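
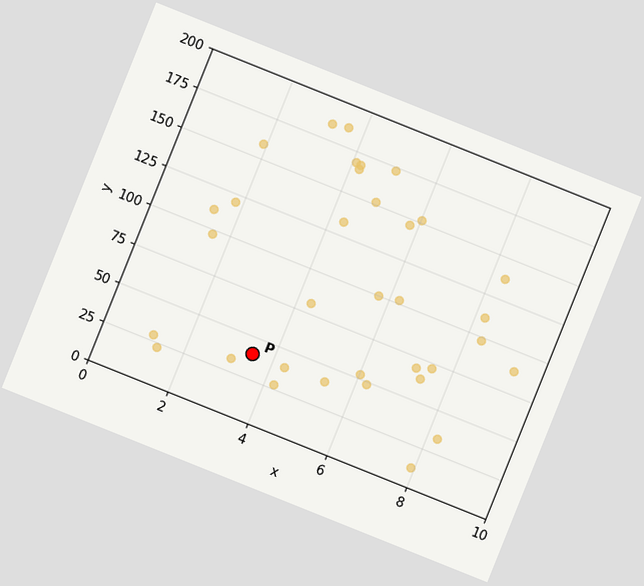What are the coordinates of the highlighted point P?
The chart is tilted about 22° clockwise. Following the gridlines from P to each axis, P sits at (3.5, 40).

(3.5, 40)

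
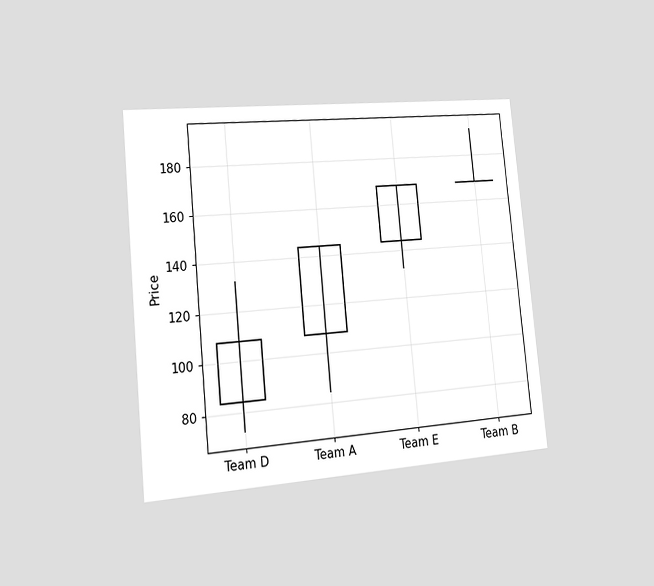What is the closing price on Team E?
168

The chart is tilted about 5° counter-clockwise and viewed slightly from the left. The Team E candle closes at 168.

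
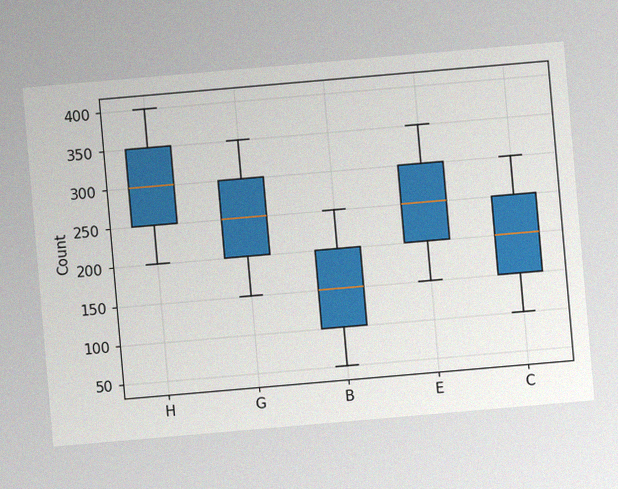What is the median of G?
250

The chart is tilted about 5° counter-clockwise, with some photo noise. The median line in the G box sits at 250.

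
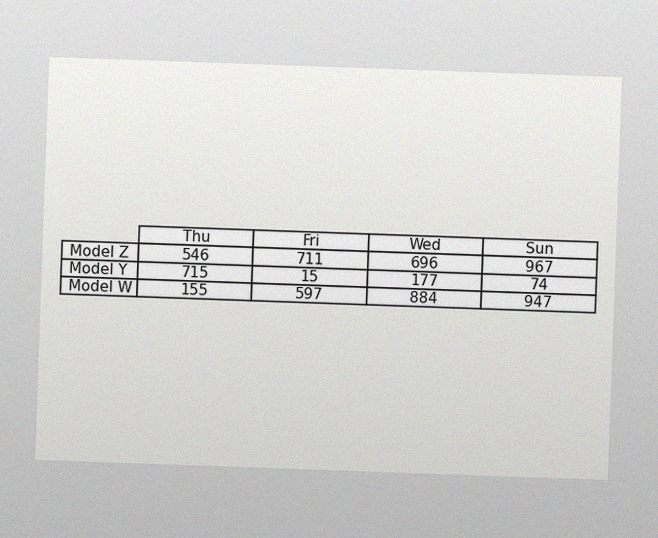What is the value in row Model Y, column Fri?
15

The chart is tilted about 2° clockwise, with some photo noise. The (Model Y, Fri) cell reads 15.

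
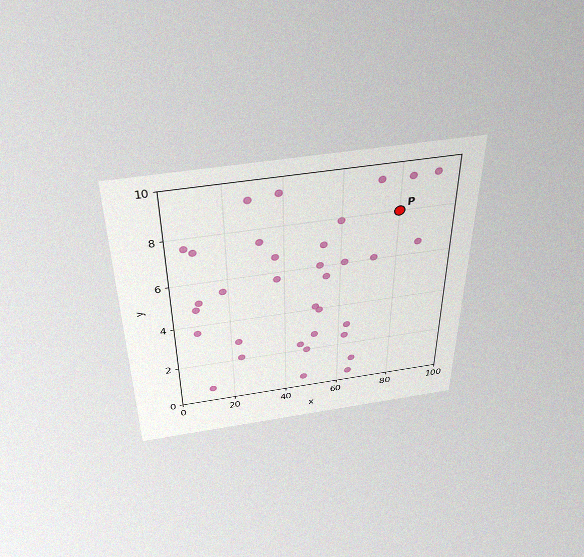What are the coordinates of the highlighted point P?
The chart is viewed slightly from above, with some photo noise. Following the gridlines from P to each axis, P sits at (80, 8).

(80, 8)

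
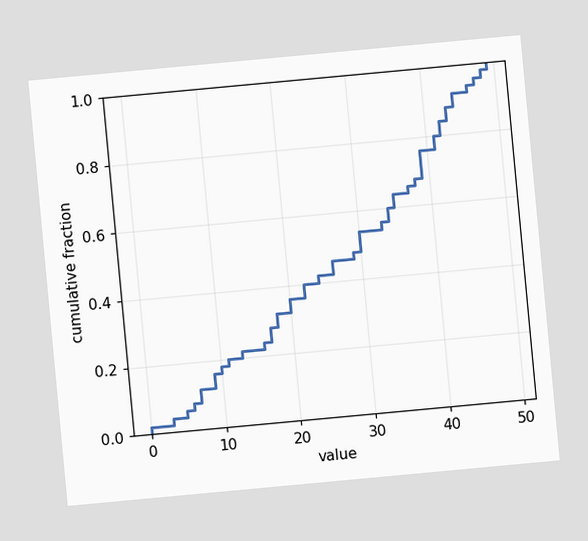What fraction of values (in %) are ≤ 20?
The chart is tilted about 5° counter-clockwise. At x=20 the ECDF step is at 36%.

36%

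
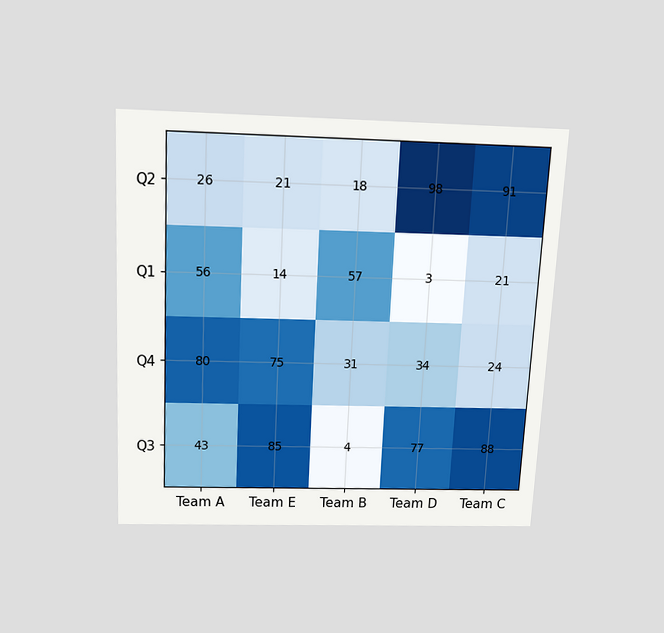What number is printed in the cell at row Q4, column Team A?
80

The chart is tilted about 3° clockwise and viewed slightly from above. The (Q4, Team A) cell reads 80.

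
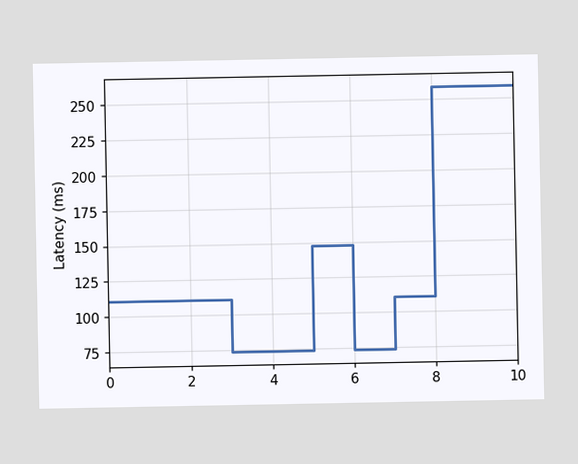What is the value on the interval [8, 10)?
On [8, 10) the step sits at 259ms.

259ms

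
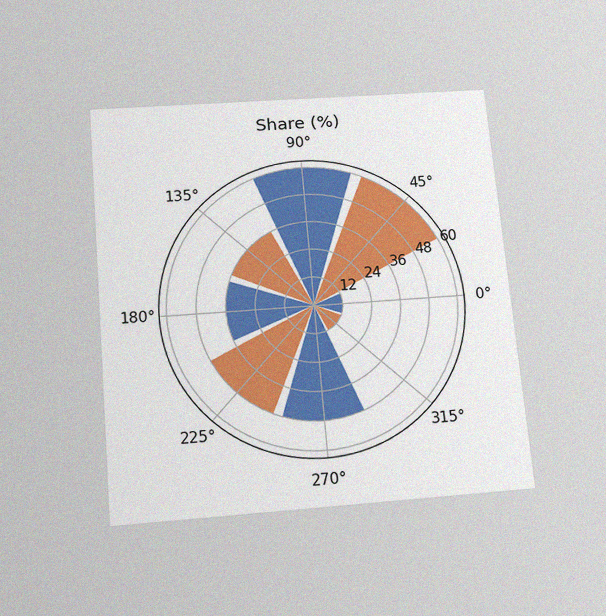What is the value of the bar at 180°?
36%

The chart is tilted about 5° counter-clockwise and viewed slightly from below, with some photo noise. The bar at 180° reaches 36% on the radial axis.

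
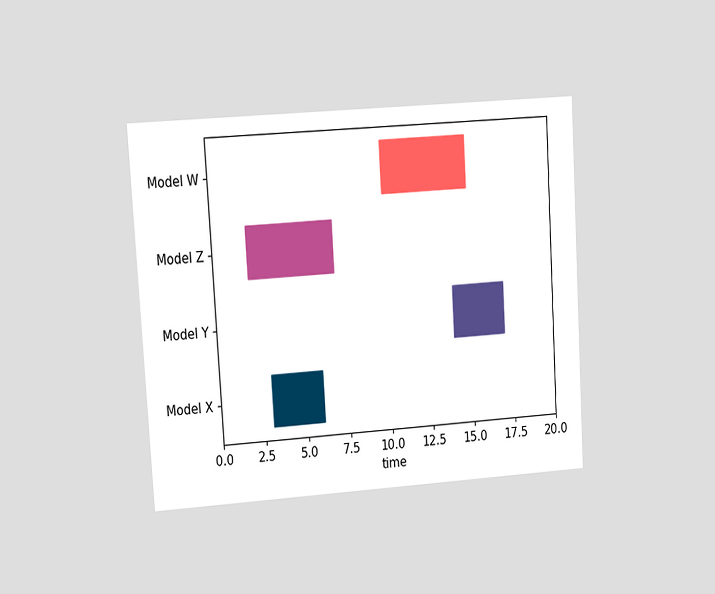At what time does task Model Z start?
2

The chart is tilted about 4° counter-clockwise and viewed at a slight angle. The Model Z bar begins at t=2.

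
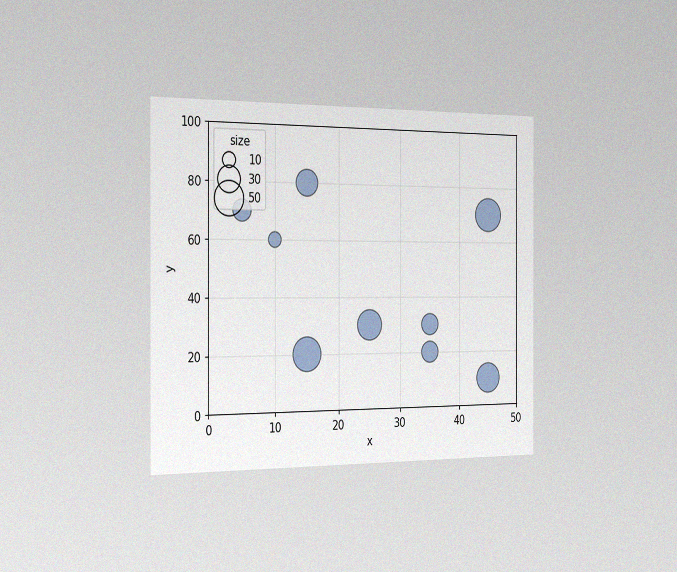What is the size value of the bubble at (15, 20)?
The chart is viewed slightly from the left, with some photo noise. Matching the bubble at (15, 20) against the size legend gives 50.

50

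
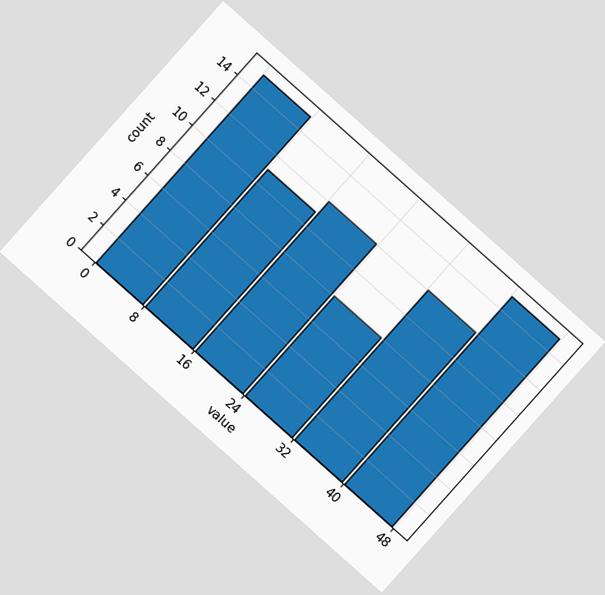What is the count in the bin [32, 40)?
The chart is tilted about 42° clockwise. The [32, 40) bin has height 12.

12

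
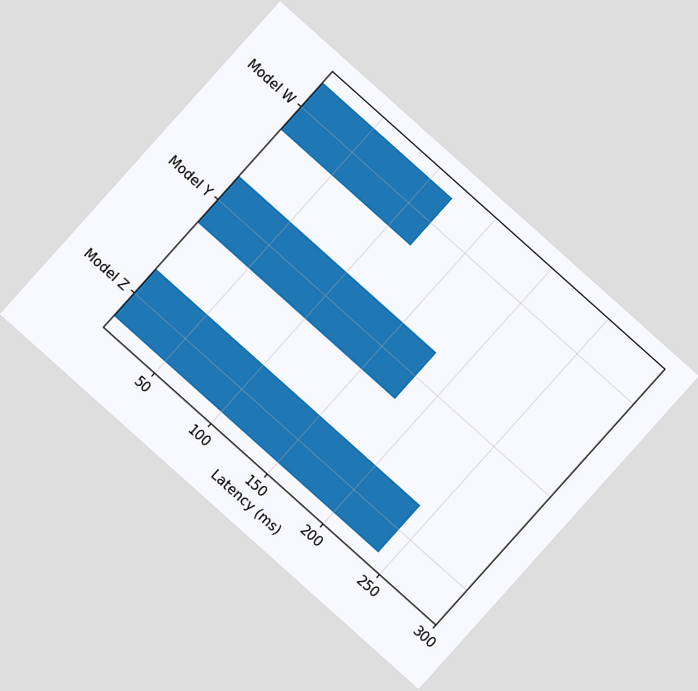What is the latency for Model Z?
The chart is tilted about 42° clockwise. Reading along the chart's x-axis, the Model Z bar reaches 240ms.

240ms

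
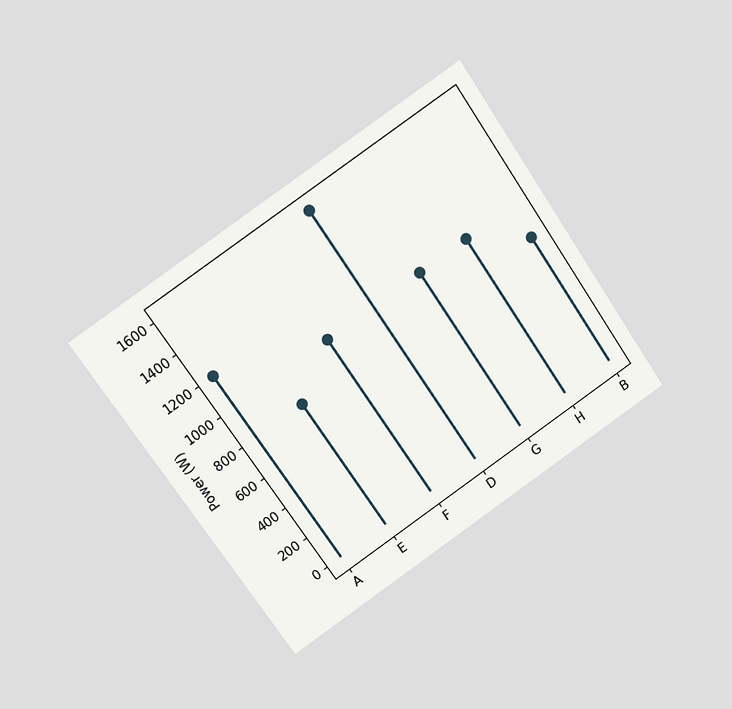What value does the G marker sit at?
The chart is tilted about 34° counter-clockwise and viewed at a slight angle. The G marker sits at 1000W.

1000W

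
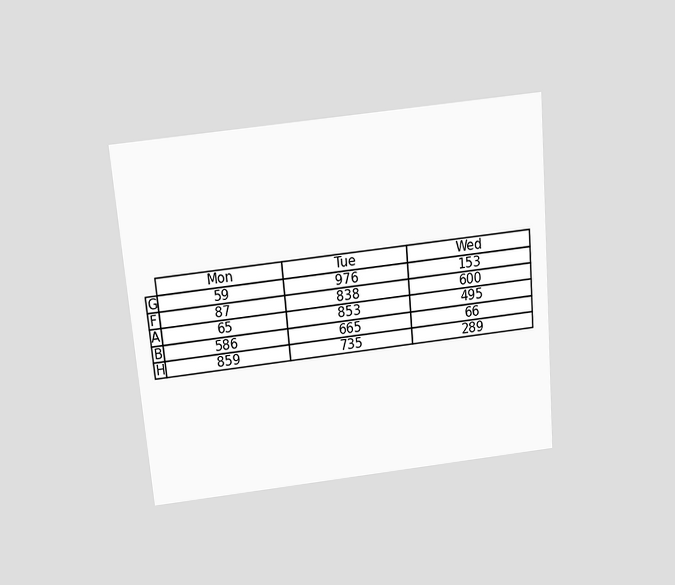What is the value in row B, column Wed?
The chart is tilted about 5° counter-clockwise and viewed slightly from above. The (B, Wed) cell reads 66.

66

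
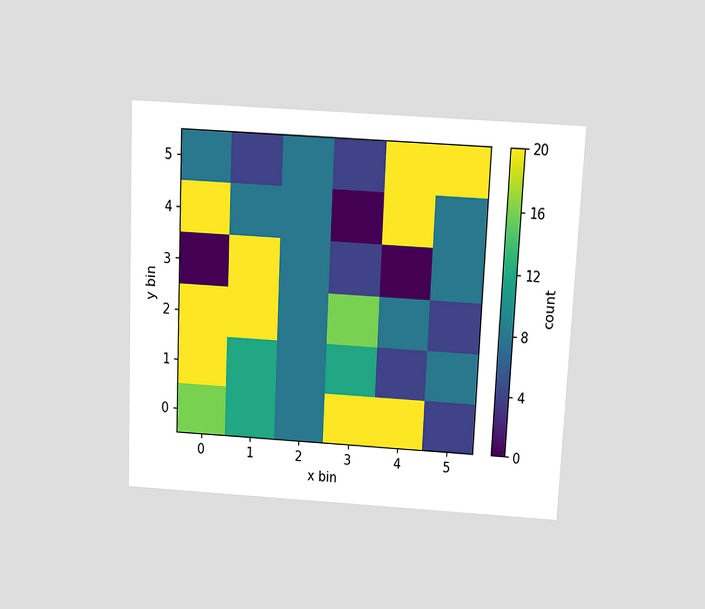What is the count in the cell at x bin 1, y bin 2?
The chart is tilted about 3° clockwise and viewed slightly from above. Matching the cell (1, 2) against the colorbar gives 20.

20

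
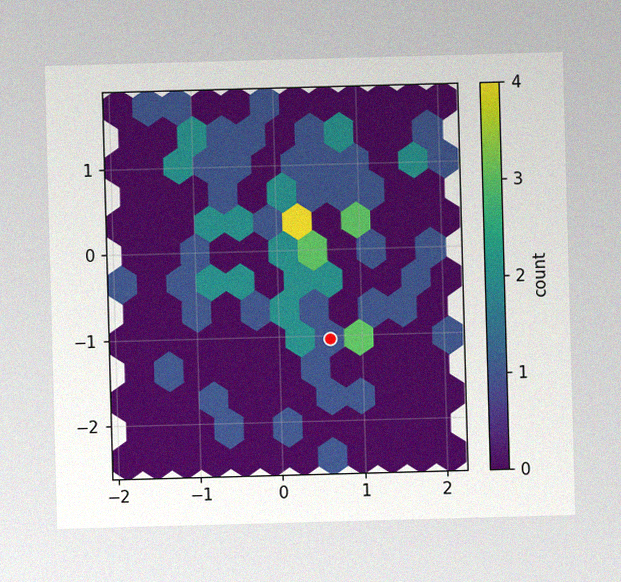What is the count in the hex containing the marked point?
1

The image has some photo noise and uneven lighting. The marked hex reads 1 on the colorbar.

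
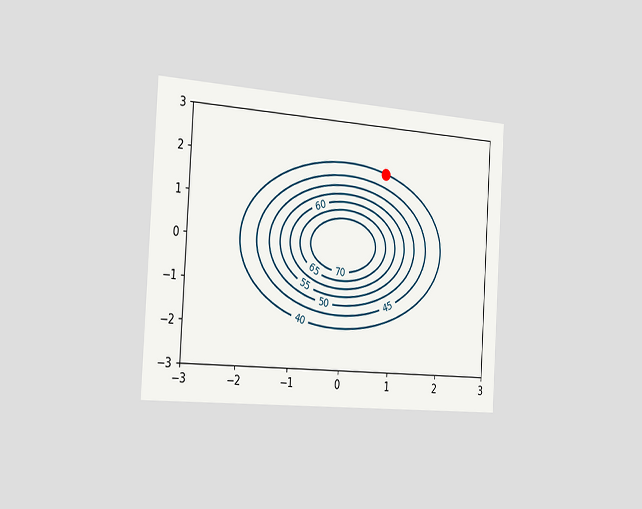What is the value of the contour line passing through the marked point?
40

The chart is tilted about 3° clockwise and viewed slightly from the left. The marked point sits on the contour labelled 40.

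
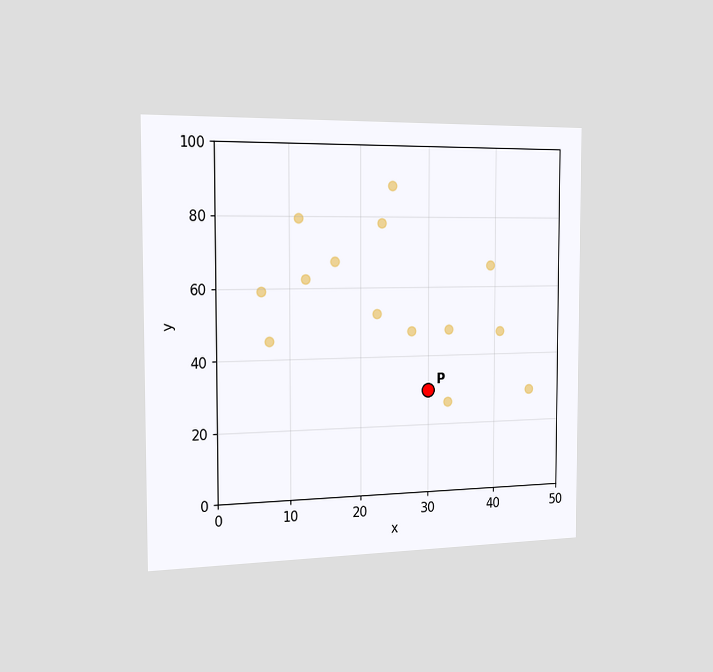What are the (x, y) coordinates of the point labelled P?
The chart is viewed slightly from the left. Following the gridlines from P to each axis, P sits at (30, 30).

(30, 30)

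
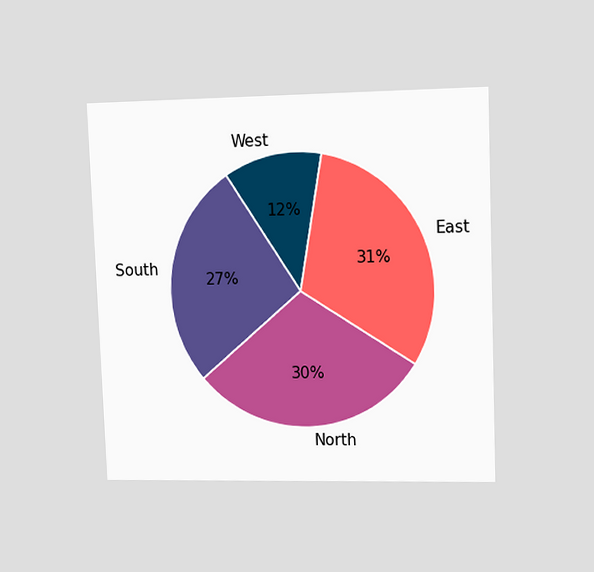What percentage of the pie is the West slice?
12%

The chart is tilted about 2° counter-clockwise and viewed at a slight angle. The West slice takes up 12% of the pie.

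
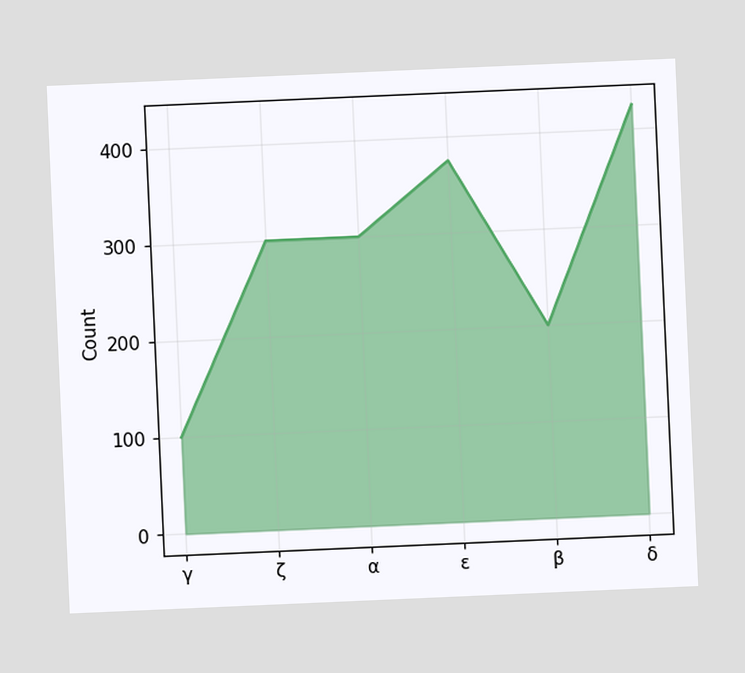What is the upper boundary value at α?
The chart is tilted about 3° counter-clockwise. At α the upper boundary is at 300.

300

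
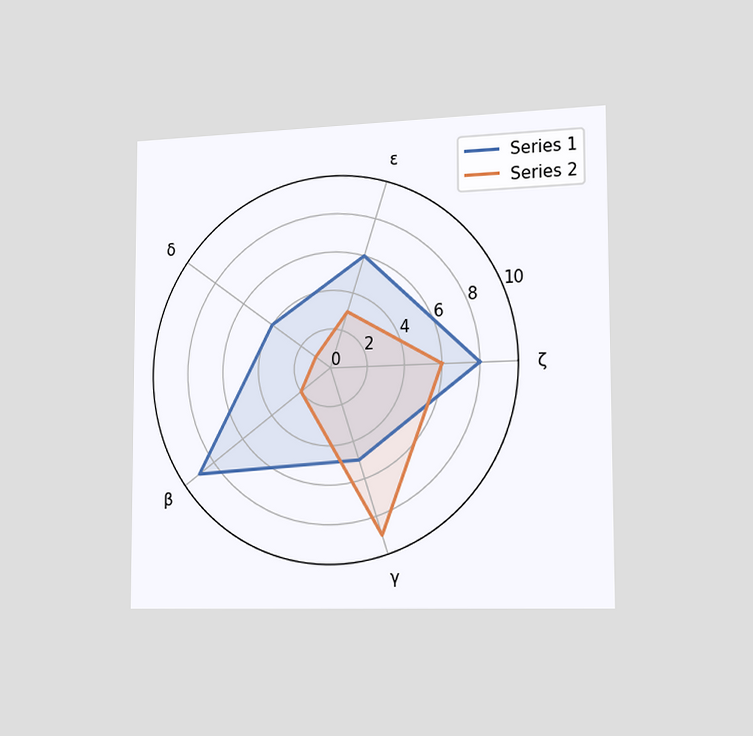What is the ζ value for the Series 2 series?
The chart is viewed slightly from the right. On the ζ axis, Series 2 reaches 6.

6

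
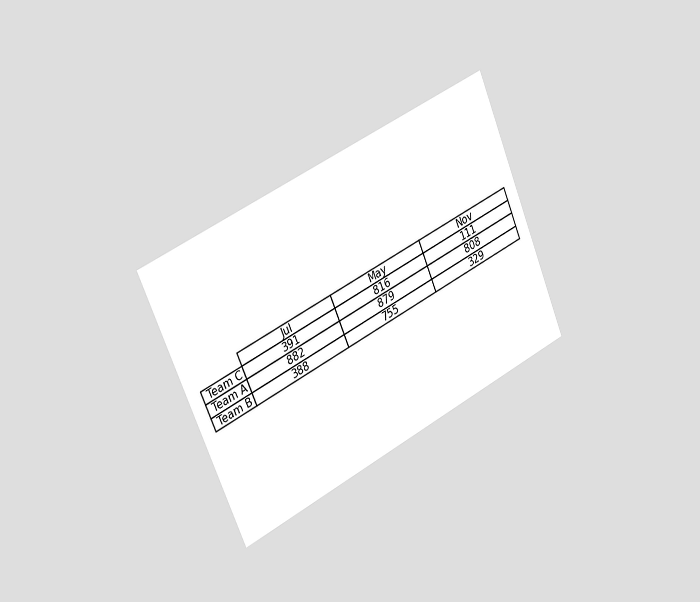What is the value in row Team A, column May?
879

The chart is tilted about 23° counter-clockwise and viewed slightly from the left. The (Team A, May) cell reads 879.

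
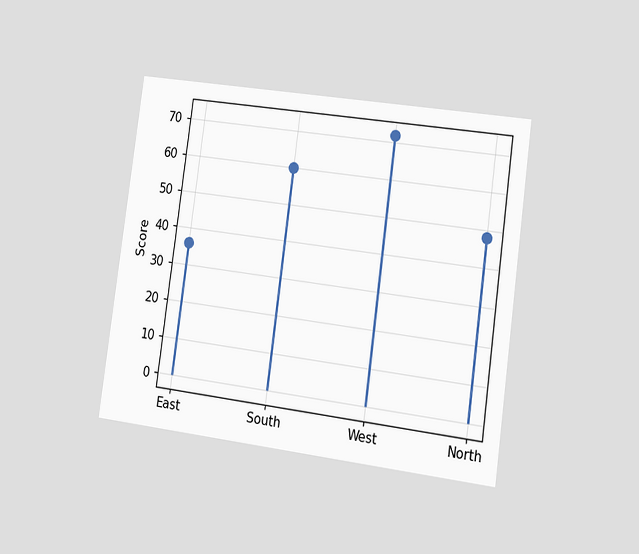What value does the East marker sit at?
36

The chart is tilted about 8° clockwise and viewed at a slight angle. The East marker sits at 36.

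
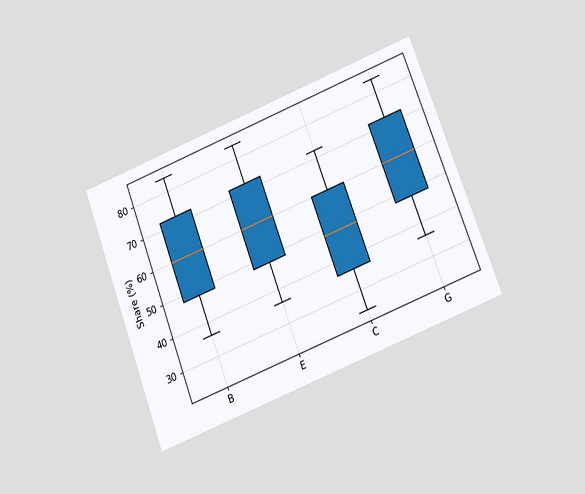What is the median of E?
The chart is tilted about 21° counter-clockwise and viewed at a slight angle. The median line in the E box sits at 60%.

60%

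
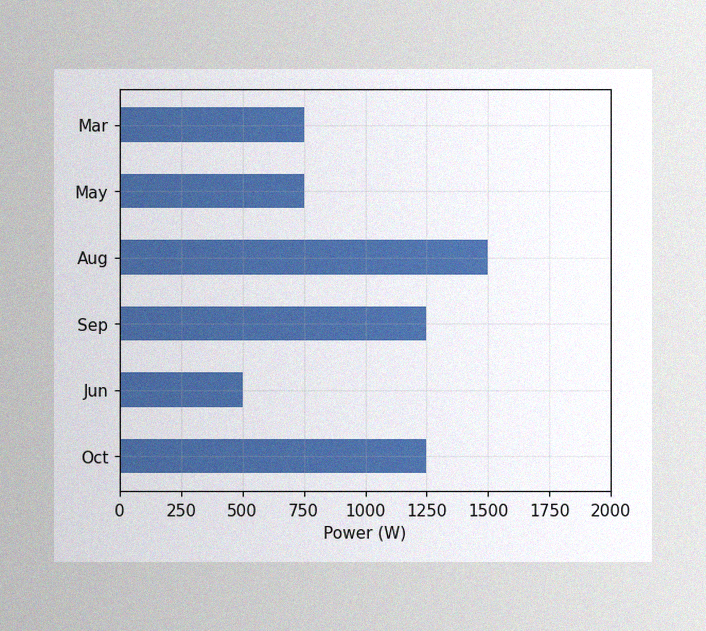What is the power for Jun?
500W

The image has some photo noise and uneven lighting. Reading along the chart's x-axis, the Jun bar reaches 500W.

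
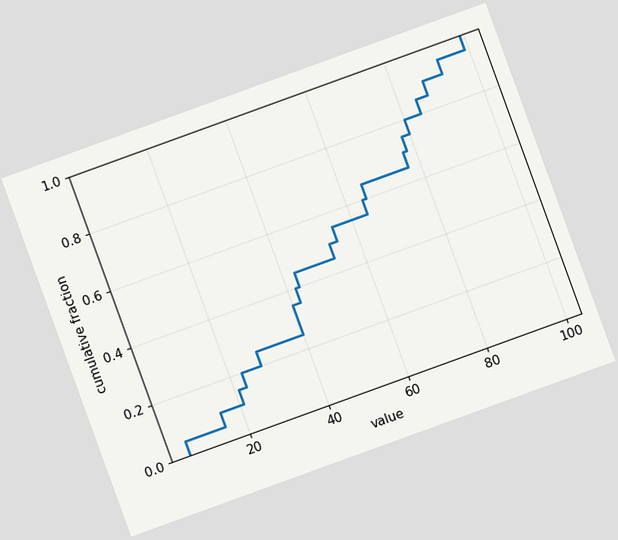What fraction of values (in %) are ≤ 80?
The chart is tilted about 20° counter-clockwise. At x=80 the ECDF step is at 80%.

80%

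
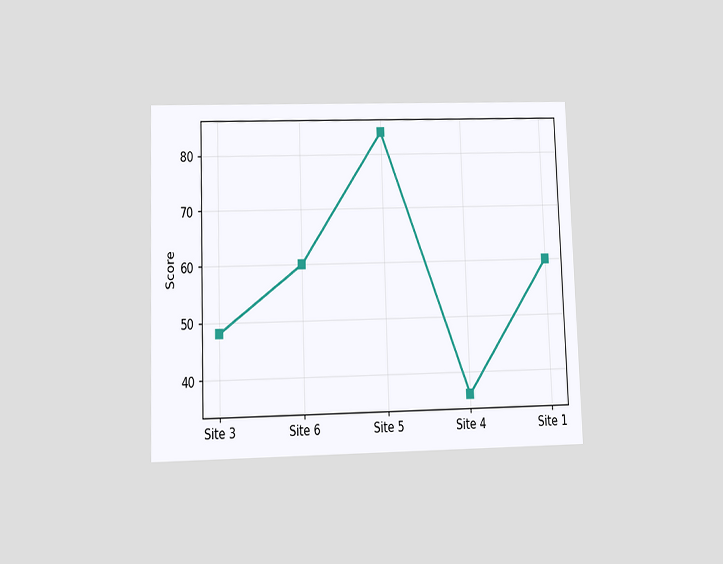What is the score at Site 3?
The chart is viewed slightly from below. At Site 3, the line is at 48.

48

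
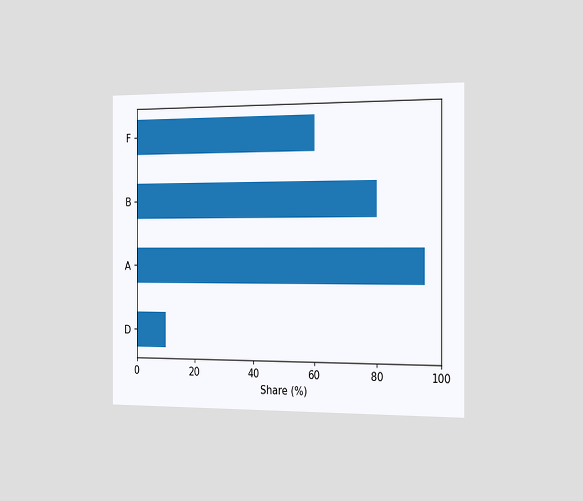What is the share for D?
The chart is viewed slightly from the right. Reading along the chart's x-axis, the D bar reaches 10%.

10%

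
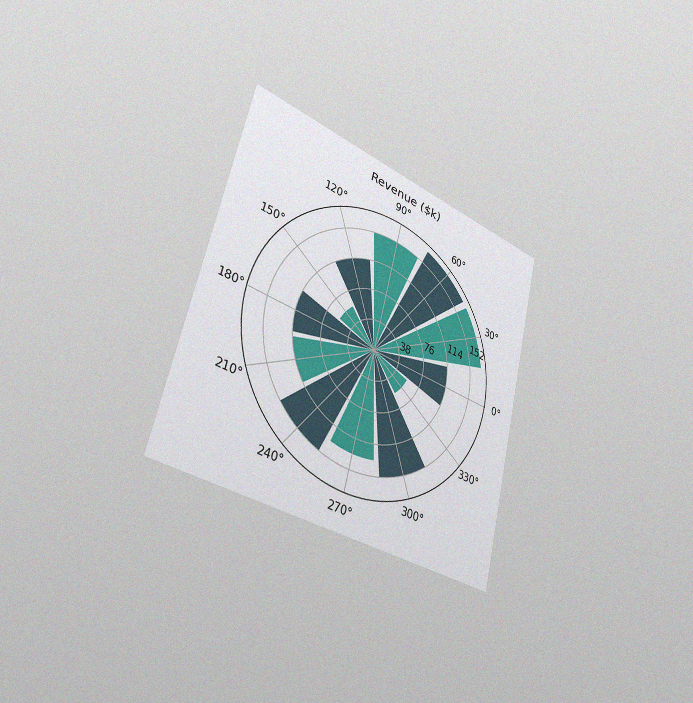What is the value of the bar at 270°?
The chart is tilted about 14° clockwise and viewed slightly from the left, with some photo noise. The bar at 270° reaches $133k on the radial axis.

$133k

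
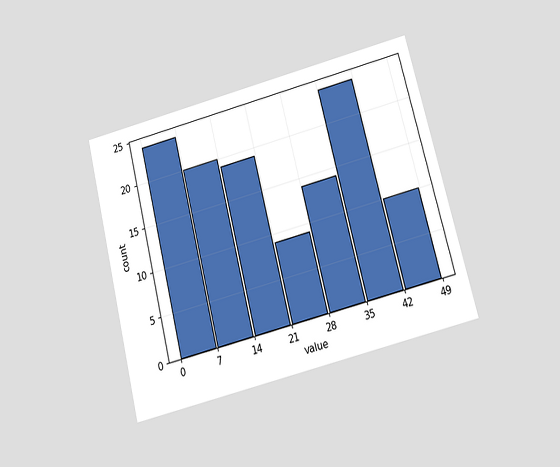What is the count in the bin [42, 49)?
10

The chart is tilted about 14° counter-clockwise and viewed at a slight angle. The [42, 49) bin has height 10.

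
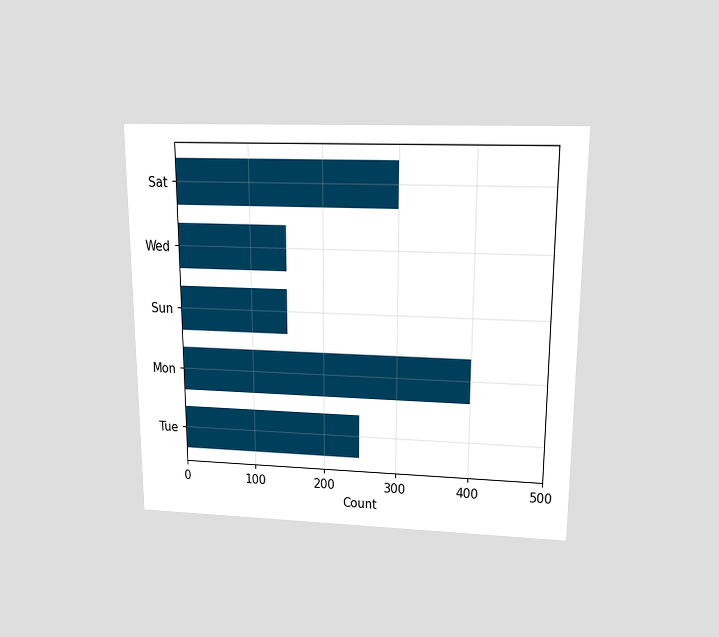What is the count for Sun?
150

The chart is viewed slightly from above. Reading along the chart's x-axis, the Sun bar reaches 150.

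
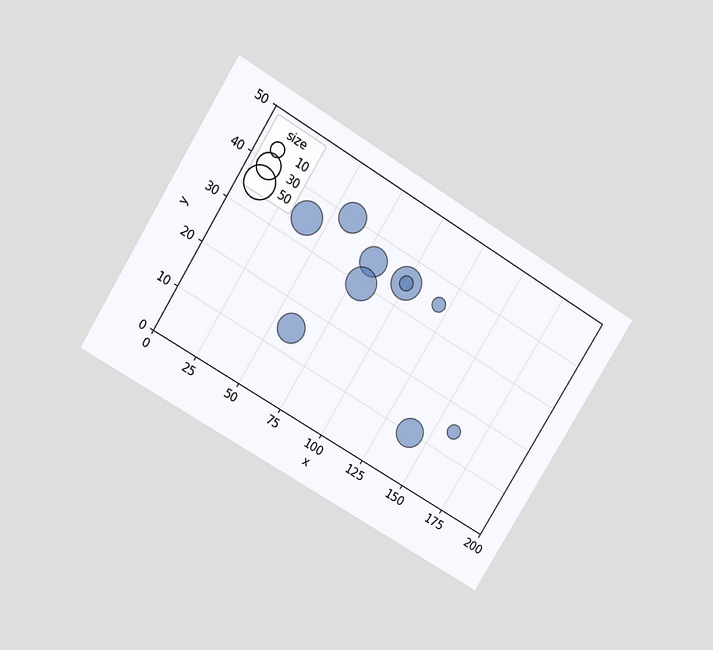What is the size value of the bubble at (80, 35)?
40

The chart is tilted about 32° clockwise and viewed slightly from above. Matching the bubble at (80, 35) against the size legend gives 40.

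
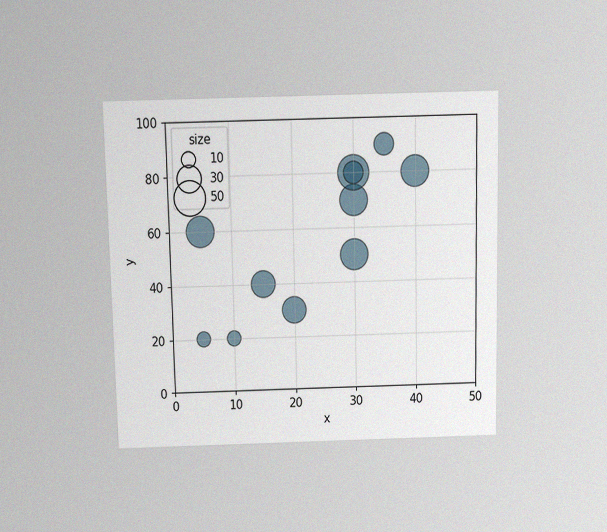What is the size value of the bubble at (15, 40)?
30

The chart is viewed slightly from above, with some photo noise. Matching the bubble at (15, 40) against the size legend gives 30.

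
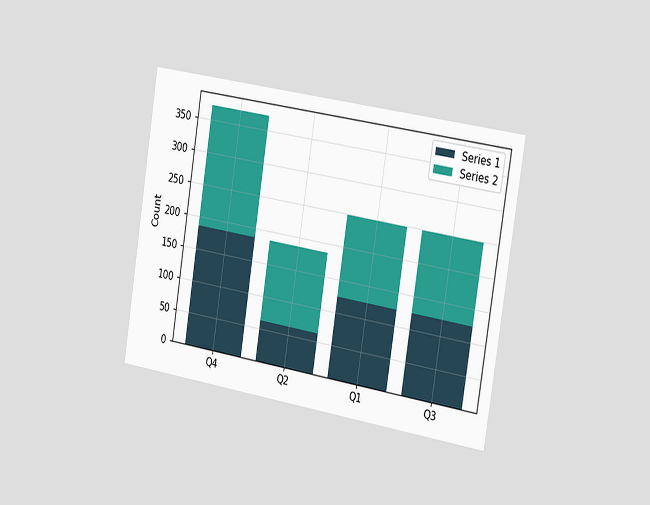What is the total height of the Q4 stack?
The chart is tilted about 9° clockwise and viewed slightly from the right. The Q4 stack's top reaches 372 on the y-axis.

372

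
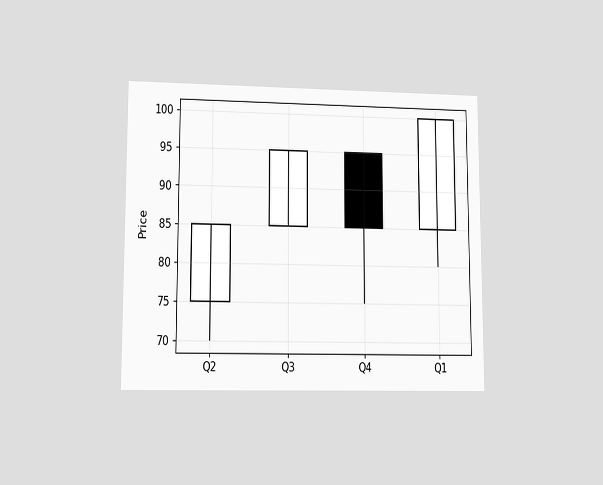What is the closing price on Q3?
The chart is viewed at a slight angle. The Q3 candle closes at 95.

95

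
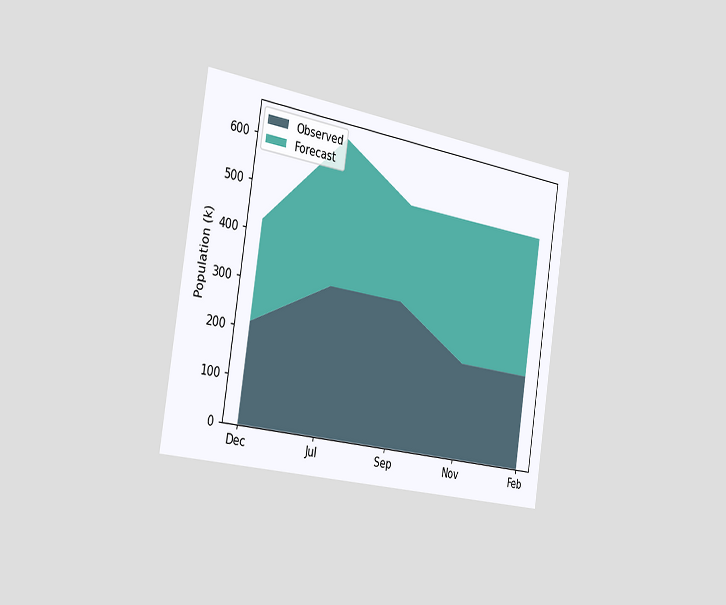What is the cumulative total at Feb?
The chart is tilted about 9° clockwise and viewed slightly from the left. The stacked total at Feb reaches 530k.

530k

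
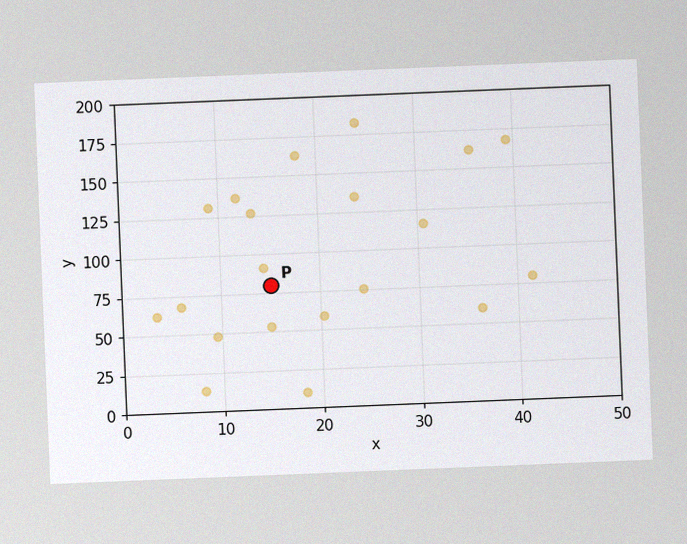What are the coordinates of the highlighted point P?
The chart is tilted about 2° counter-clockwise, with some photo noise. Following the gridlines from P to each axis, P sits at (15, 80).

(15, 80)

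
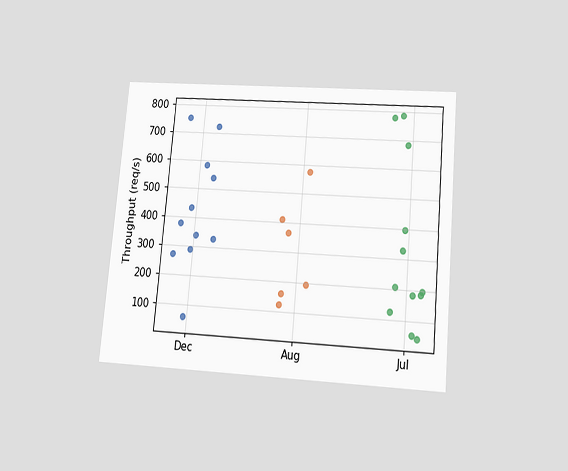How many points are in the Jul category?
12

The chart is tilted about 5° clockwise and viewed slightly from below. Counting the markers in the Jul column gives 12.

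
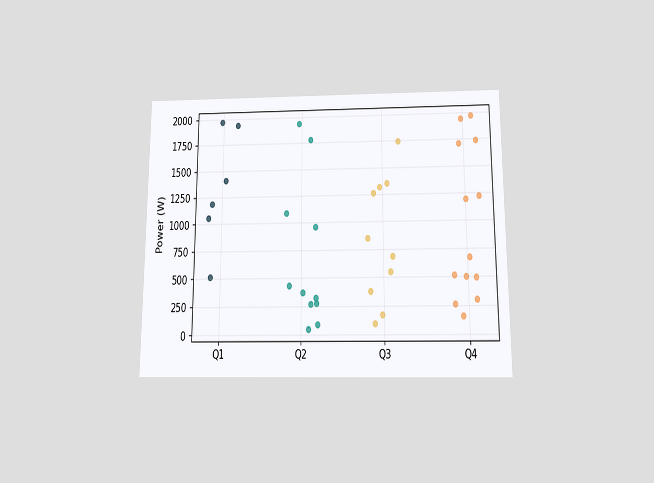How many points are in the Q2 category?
11

The chart is viewed slightly from below. Counting the markers in the Q2 column gives 11.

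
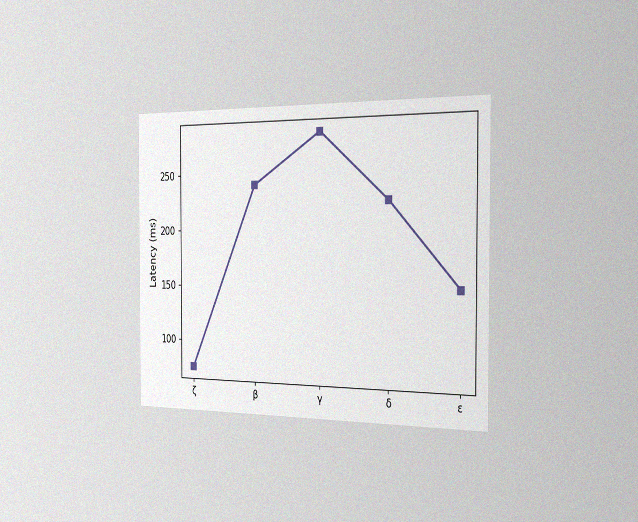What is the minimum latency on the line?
The chart is viewed slightly from the right, with some photo noise. The lowest point is at ζ, and reading across to the y-axis gives 75ms.

75ms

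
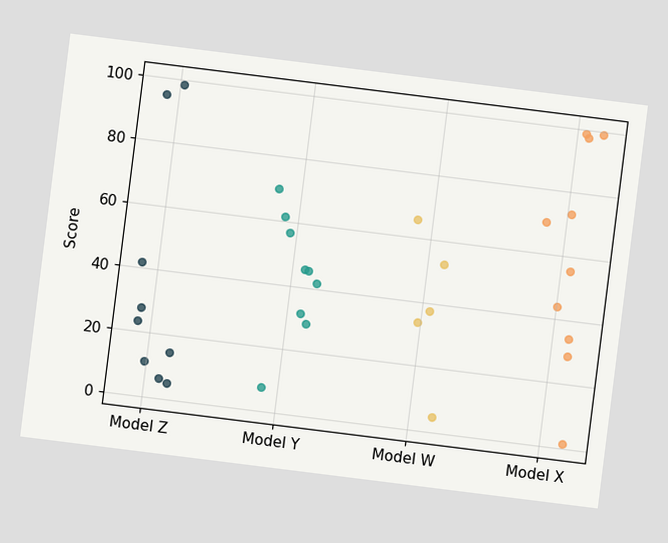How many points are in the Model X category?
The chart is tilted about 7° clockwise. Counting the markers in the Model X column gives 10.

10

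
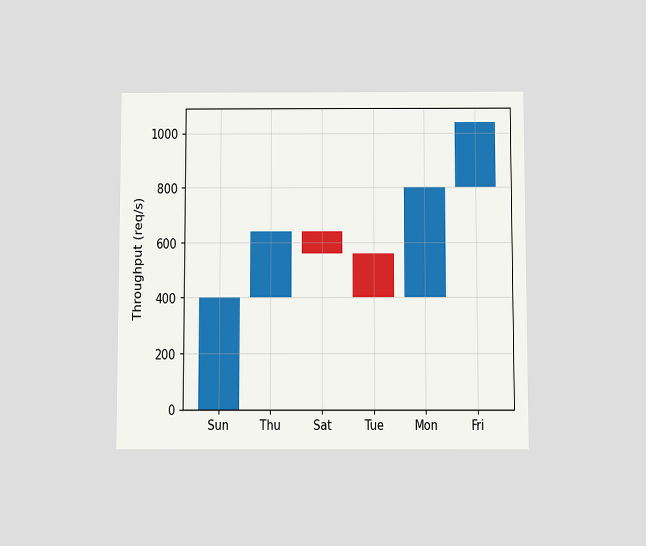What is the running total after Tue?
400req/s

The chart is viewed slightly from below. After Tue the running total reaches 400req/s.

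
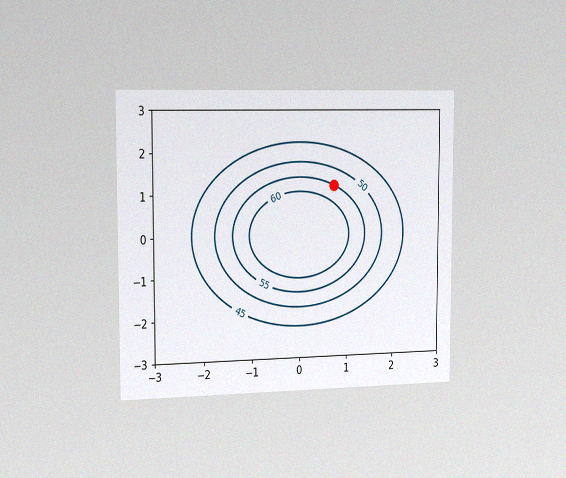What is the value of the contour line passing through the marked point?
The chart is viewed slightly from the left, with some photo noise. The marked point sits on the contour labelled 55.

55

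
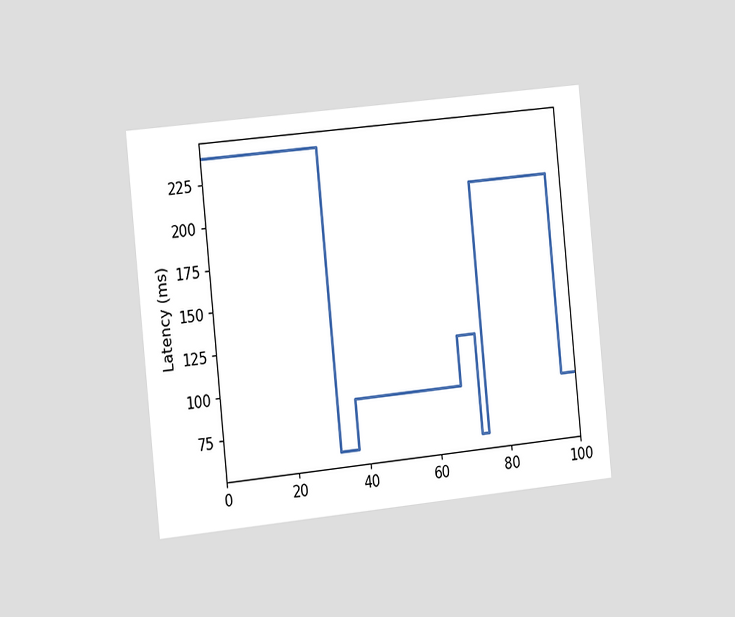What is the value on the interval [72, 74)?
60ms

The chart is tilted about 6° counter-clockwise and viewed slightly from the left. On [72, 74) the step sits at 60ms.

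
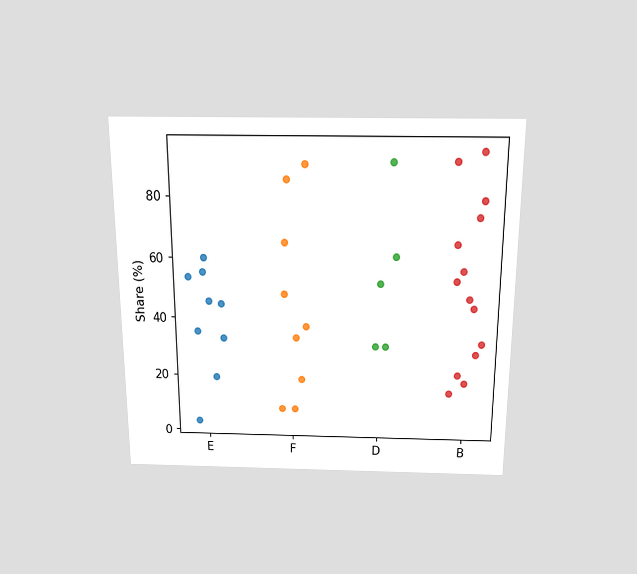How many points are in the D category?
5

The chart is viewed slightly from above. Counting the markers in the D column gives 5.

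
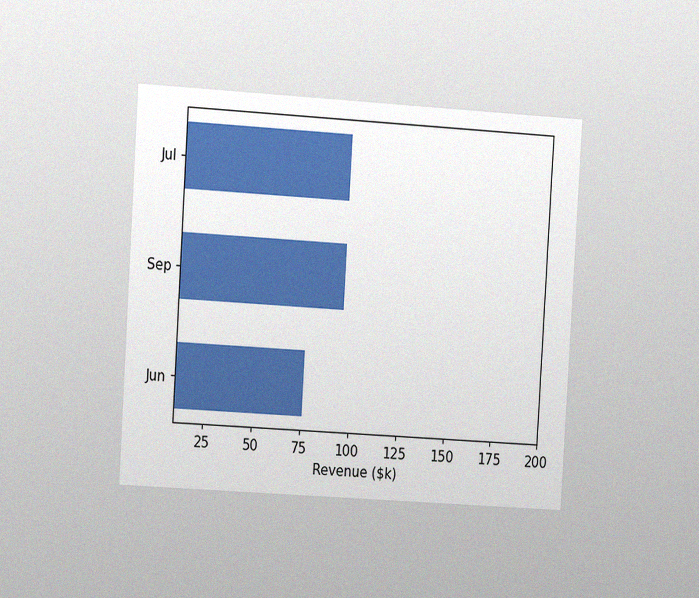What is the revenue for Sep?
$95k

The chart is tilted about 3° clockwise and viewed slightly from the left, with some photo noise. Reading along the chart's x-axis, the Sep bar reaches $95k.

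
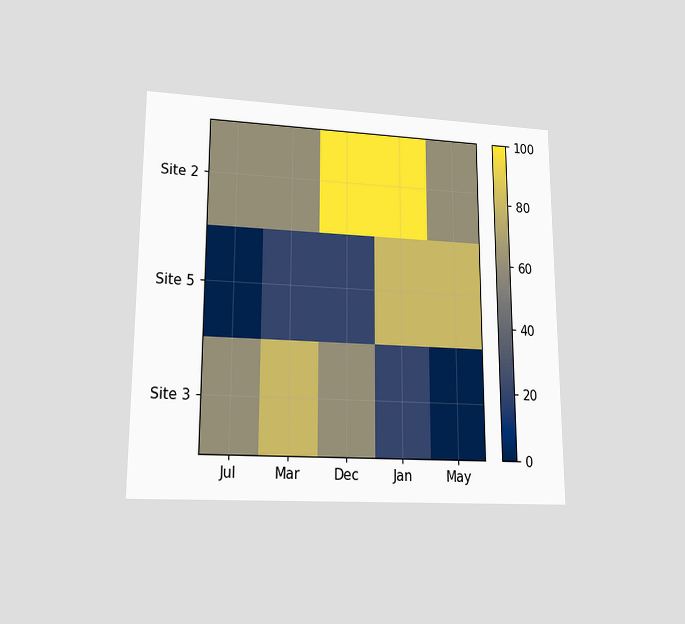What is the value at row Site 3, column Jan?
The chart is viewed at a slight angle. Matching cell (Site 3, Jan) against the colorbar gives 20.

20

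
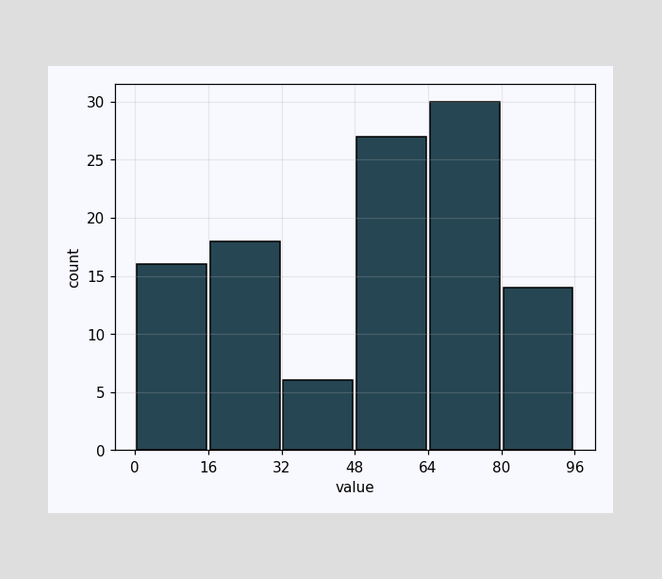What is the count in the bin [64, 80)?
30

The [64, 80) bin has height 30.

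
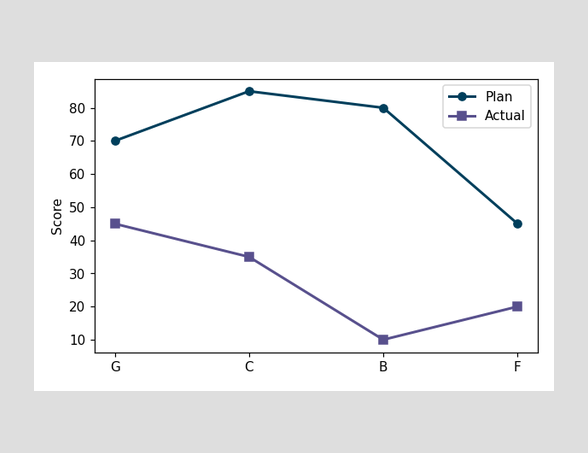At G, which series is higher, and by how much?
At G, Plan sits above the other line by 25.

Plan, by 25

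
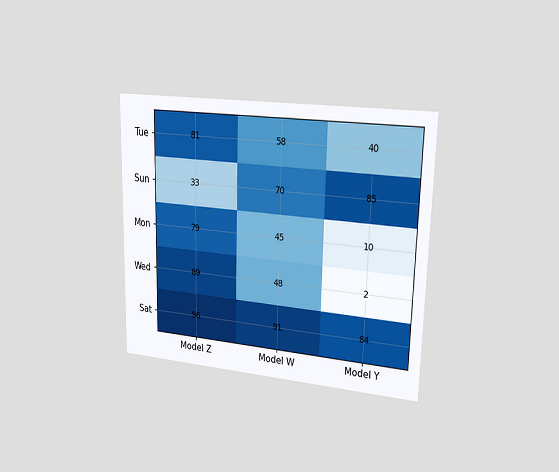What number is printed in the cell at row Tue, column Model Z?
81

The chart is viewed slightly from the right. The (Tue, Model Z) cell reads 81.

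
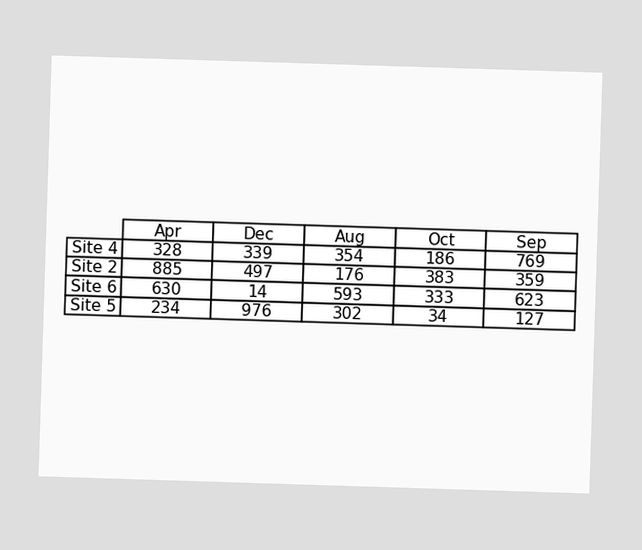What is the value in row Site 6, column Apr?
630

The (Site 6, Apr) cell reads 630.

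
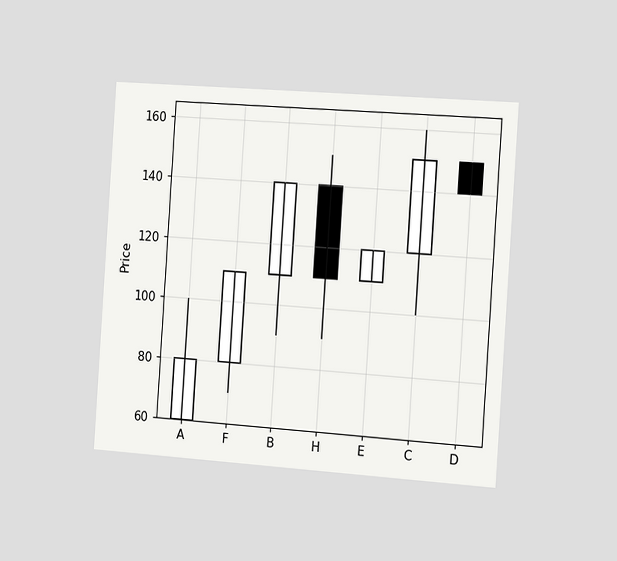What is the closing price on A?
The chart is tilted about 4° clockwise and viewed slightly from the right. The A candle closes at 80.

80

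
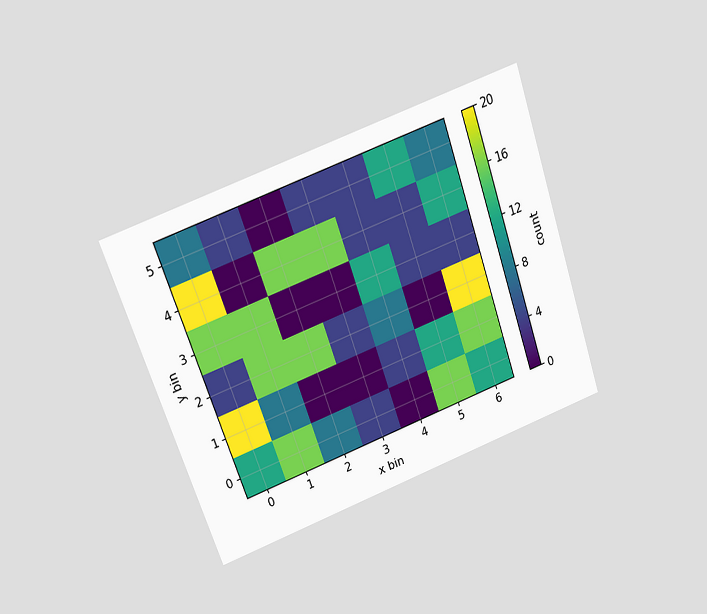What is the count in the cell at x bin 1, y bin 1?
8

The chart is tilted about 19° counter-clockwise and viewed at a slight angle. Matching the cell (1, 1) against the colorbar gives 8.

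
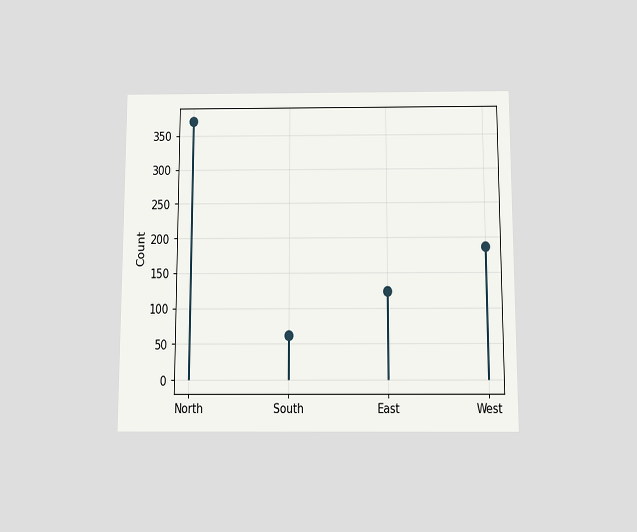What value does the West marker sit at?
186

The chart is viewed slightly from below. The West marker sits at 186.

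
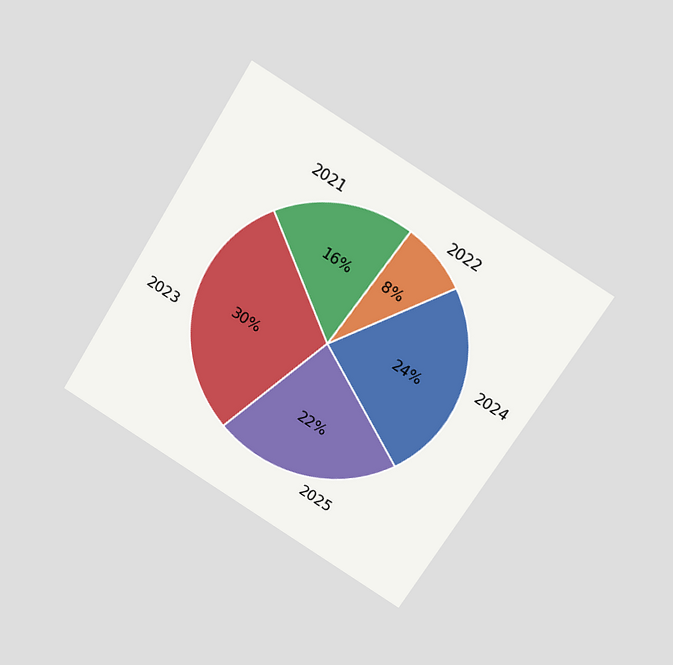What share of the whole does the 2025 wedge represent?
The chart is tilted about 31° clockwise and viewed slightly from above. The 2025 slice takes up 22% of the pie.

22%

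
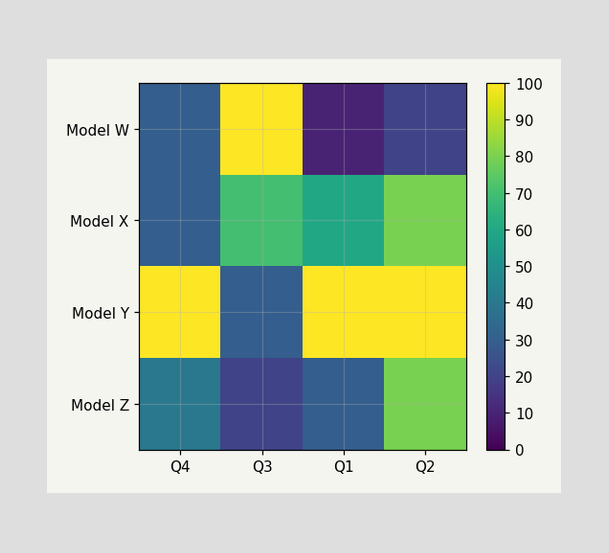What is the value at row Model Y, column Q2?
100

Matching cell (Model Y, Q2) against the colorbar gives 100.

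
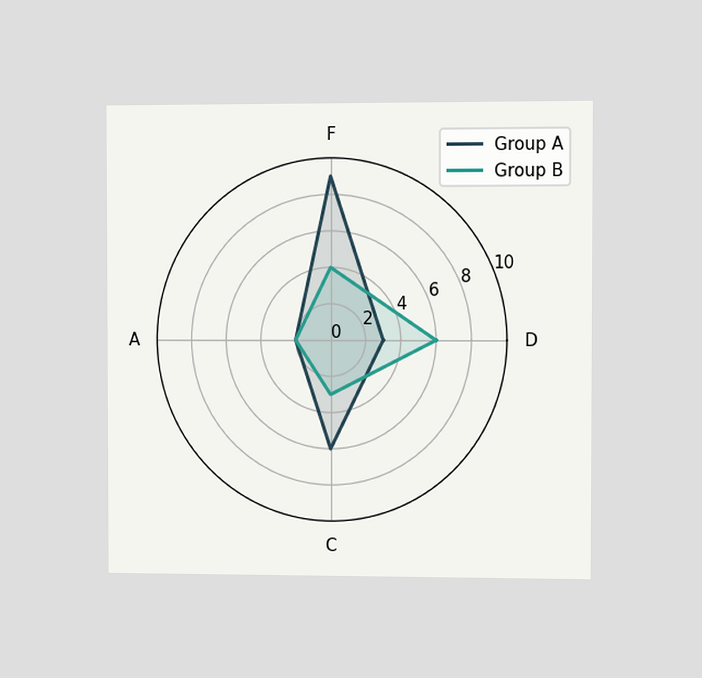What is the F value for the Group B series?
The chart is viewed slightly from the right. On the F axis, Group B reaches 4.

4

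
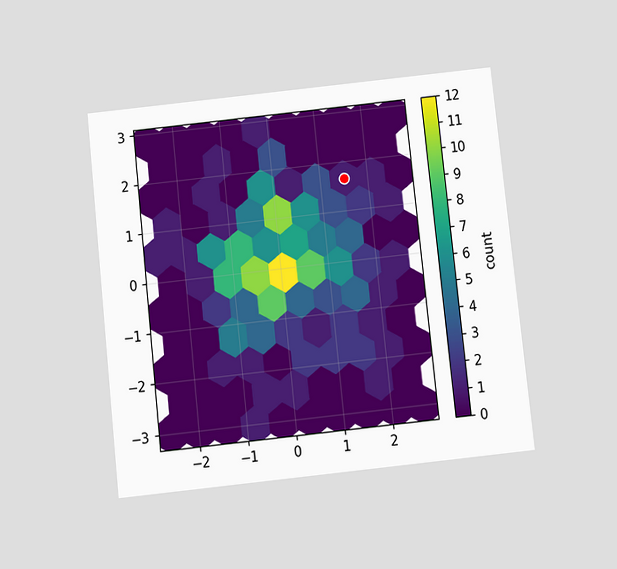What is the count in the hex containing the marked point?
The chart is tilted about 6° counter-clockwise and viewed slightly from below. The marked hex reads 1 on the colorbar.

1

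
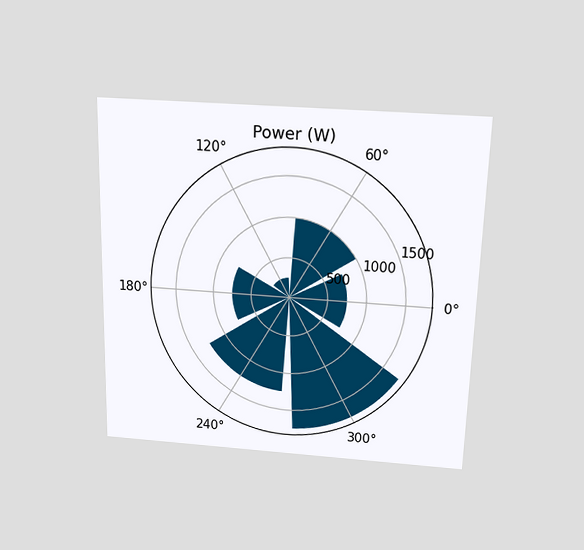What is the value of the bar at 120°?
The chart is viewed slightly from above. The bar at 120° reaches 250W on the radial axis.

250W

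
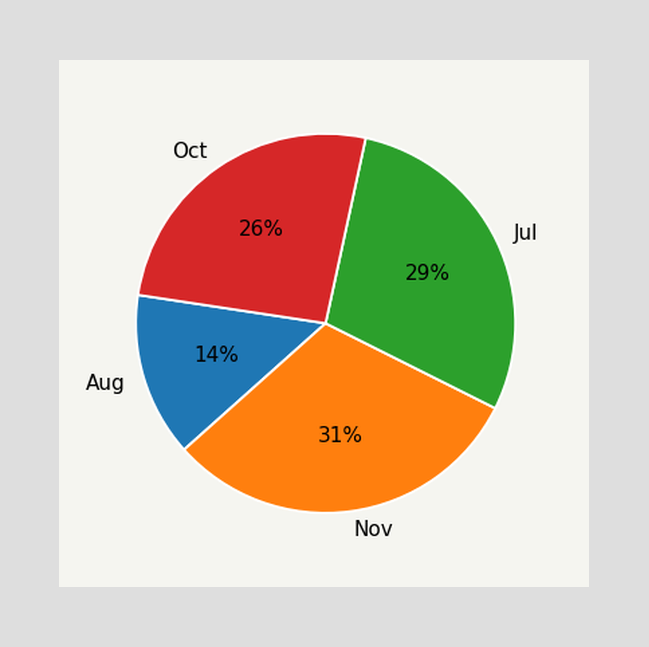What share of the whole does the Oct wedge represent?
The Oct slice takes up 26% of the pie.

26%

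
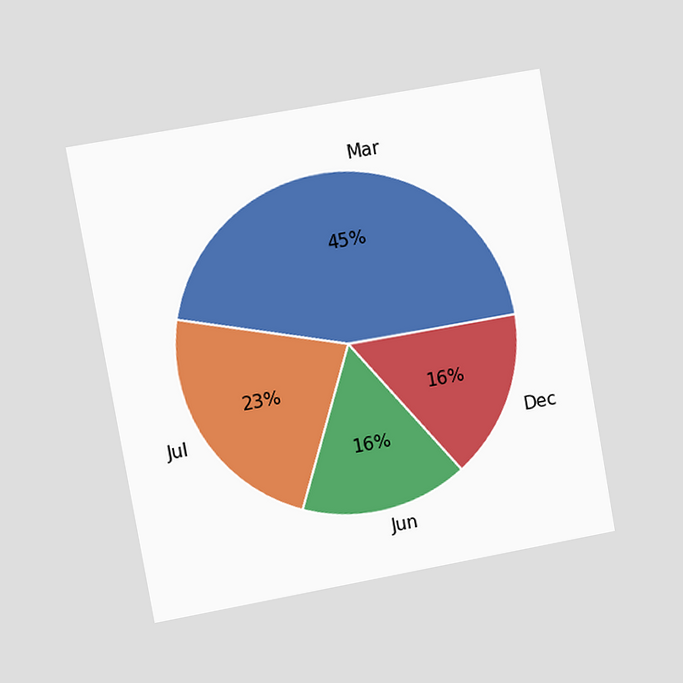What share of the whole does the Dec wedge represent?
The chart is tilted about 10° counter-clockwise and viewed slightly from the left. The Dec slice takes up 16% of the pie.

16%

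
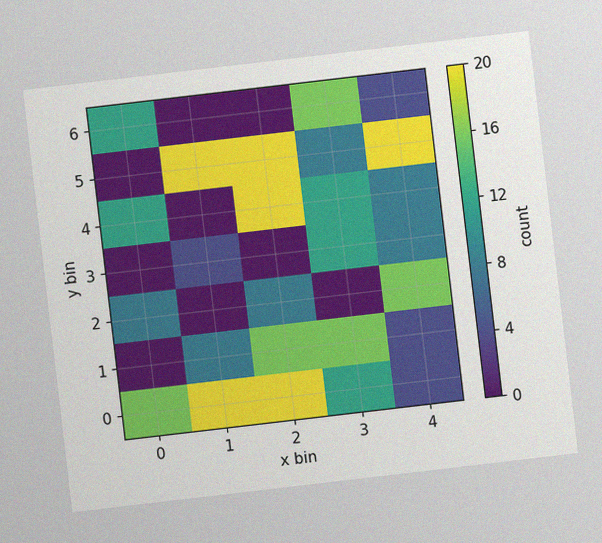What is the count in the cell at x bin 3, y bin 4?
12

The chart is tilted about 7° counter-clockwise, with some photo noise. Matching the cell (3, 4) against the colorbar gives 12.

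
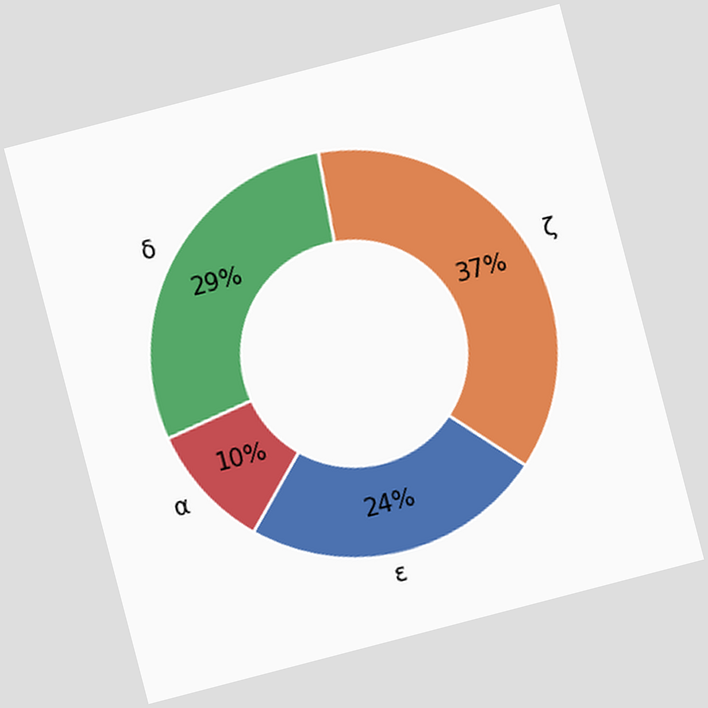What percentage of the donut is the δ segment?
The chart is tilted about 15° counter-clockwise. The δ segment takes up 29% of the ring.

29%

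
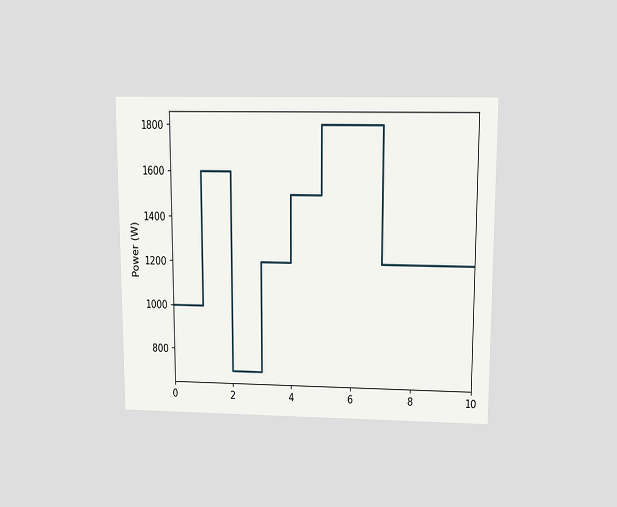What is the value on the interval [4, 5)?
1500W

The chart is viewed slightly from above. On [4, 5) the step sits at 1500W.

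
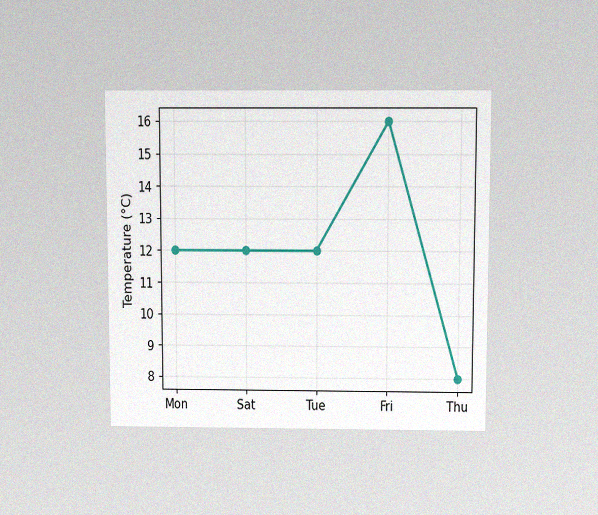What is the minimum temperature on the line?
The chart is viewed slightly from above, with some photo noise. The lowest point is at Thu, and reading across to the y-axis gives 8°C.

8°C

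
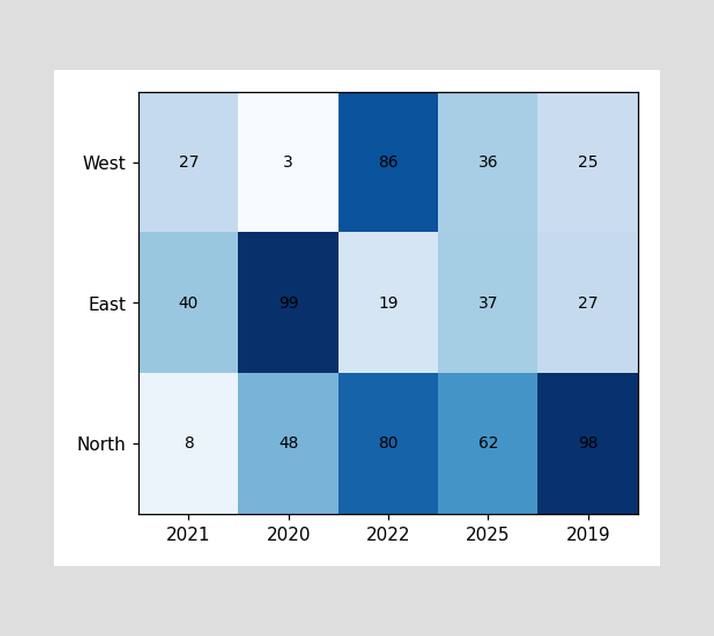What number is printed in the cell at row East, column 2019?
27

The (East, 2019) cell reads 27.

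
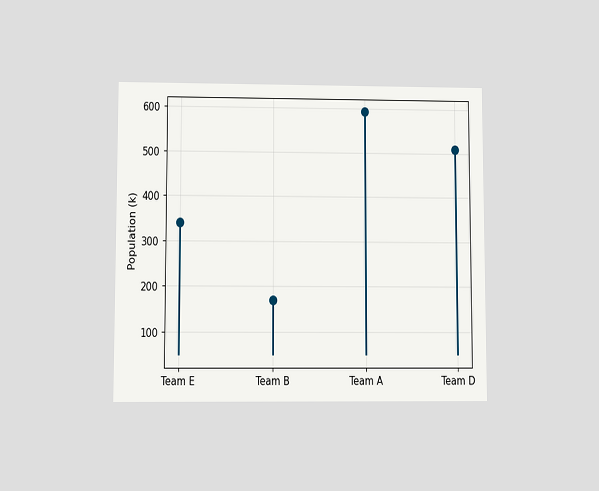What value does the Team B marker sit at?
170k

The chart is viewed at a slight angle. The Team B marker sits at 170k.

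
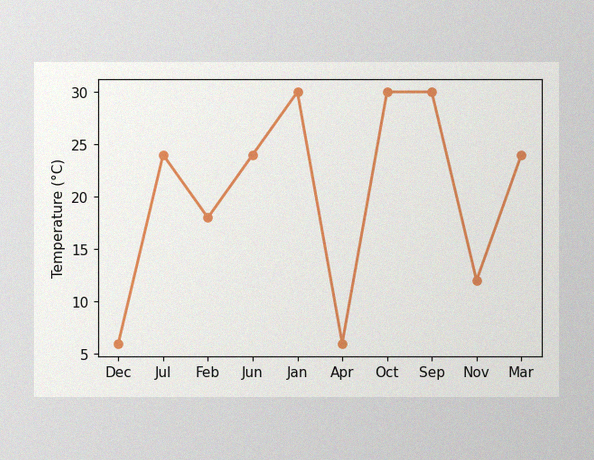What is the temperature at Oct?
30°C

The image has some photo noise and uneven lighting. At Oct, the line is at 30°C.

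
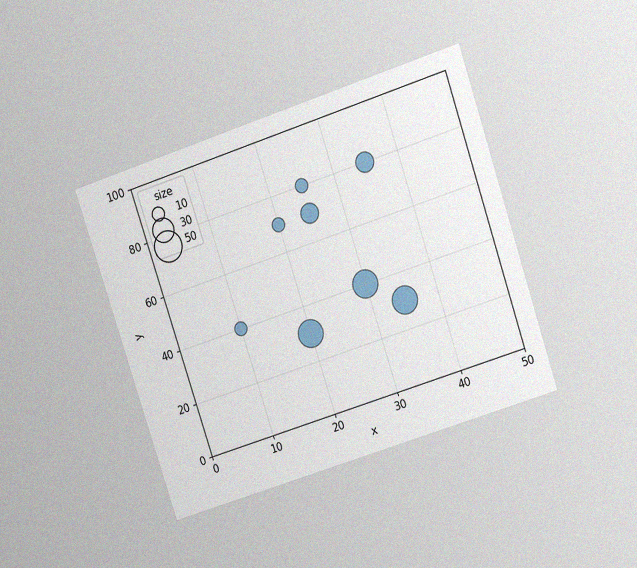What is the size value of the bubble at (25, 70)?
The chart is tilted about 18° counter-clockwise and viewed at a slight angle, with some photo noise. Matching the bubble at (25, 70) against the size legend gives 20.

20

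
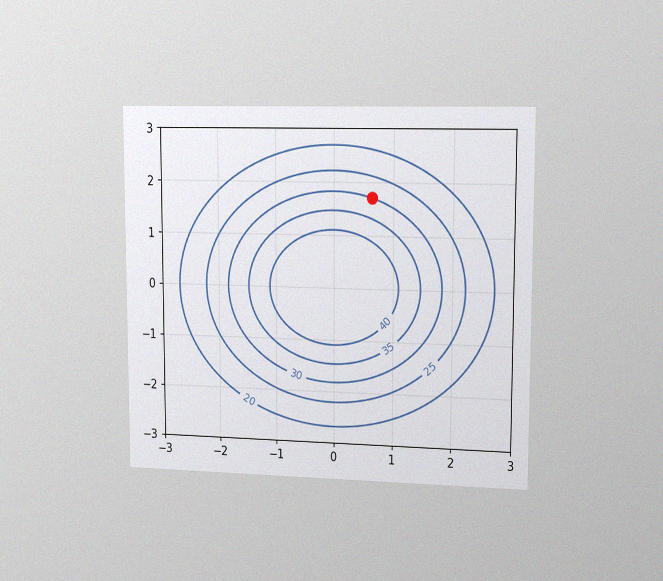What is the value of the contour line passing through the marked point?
The chart is viewed slightly from the right, with some photo noise. The marked point sits on the contour labelled 30.

30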